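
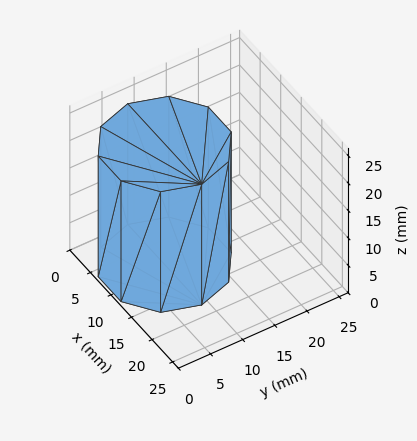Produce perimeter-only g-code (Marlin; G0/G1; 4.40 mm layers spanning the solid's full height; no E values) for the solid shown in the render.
Reading the render: the shape is a regular 10-sided prism (a cylinder approximated with 10 flat sides), circumscribed radius ≈ 9 mm, height ≈ 22 mm (dimensions read to the nearest mm from the axis ticks). For the g-code, the solid's height is divided into equal slices at the stated Δz and each level perimeter traced with G1 moves after a G0 lift.

; perimeter-only toolpath
G21 ; units = mm
G90 ; absolute positioning
G28 ; home
; layer 1
G0 Z4.40
G0 X18.00 Y9.00
G1 X16.28 Y14.29
G1 X11.78 Y17.56
G1 X6.22 Y17.56
G1 X1.72 Y14.29
G1 X0.00 Y9.00
G1 X1.72 Y3.71
G1 X6.22 Y0.44
G1 X11.78 Y0.44
G1 X16.28 Y3.71
G1 X18.00 Y9.00
; layer 2
G0 Z8.80
G0 X18.00 Y9.00
G1 X16.28 Y14.29
G1 X11.78 Y17.56
G1 X6.22 Y17.56
G1 X1.72 Y14.29
G1 X0.00 Y9.00
G1 X1.72 Y3.71
G1 X6.22 Y0.44
G1 X11.78 Y0.44
G1 X16.28 Y3.71
G1 X18.00 Y9.00
; layer 3
G0 Z13.20
G0 X18.00 Y9.00
G1 X16.28 Y14.29
G1 X11.78 Y17.56
G1 X6.22 Y17.56
G1 X1.72 Y14.29
G1 X0.00 Y9.00
G1 X1.72 Y3.71
G1 X6.22 Y0.44
G1 X11.78 Y0.44
G1 X16.28 Y3.71
G1 X18.00 Y9.00
; layer 4
G0 Z17.60
G0 X18.00 Y9.00
G1 X16.28 Y14.29
G1 X11.78 Y17.56
G1 X6.22 Y17.56
G1 X1.72 Y14.29
G1 X0.00 Y9.00
G1 X1.72 Y3.71
G1 X6.22 Y0.44
G1 X11.78 Y0.44
G1 X16.28 Y3.71
G1 X18.00 Y9.00
; layer 5
G0 Z22.00
G0 X18.00 Y9.00
G1 X16.28 Y14.29
G1 X11.78 Y17.56
G1 X6.22 Y17.56
G1 X1.72 Y14.29
G1 X0.00 Y9.00
G1 X1.72 Y3.71
G1 X6.22 Y0.44
G1 X11.78 Y0.44
G1 X16.28 Y3.71
G1 X18.00 Y9.00
M2 ; end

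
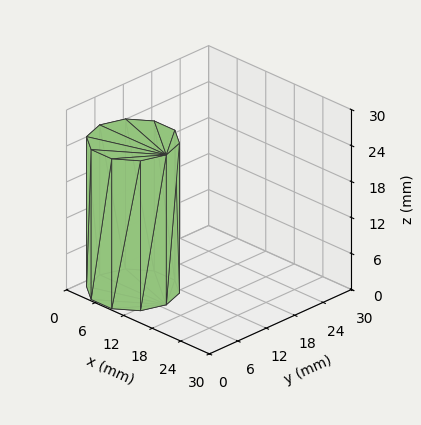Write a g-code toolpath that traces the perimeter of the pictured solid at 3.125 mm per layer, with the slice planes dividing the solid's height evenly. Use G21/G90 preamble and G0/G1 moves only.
Reading the render: the shape is a regular 10-sided prism (a cylinder approximated with 10 flat sides), circumscribed radius ≈ 7 mm, height ≈ 25 mm (dimensions read to the nearest mm from the axis ticks). For the g-code, the solid's height is divided into equal slices at the stated Δz and each level perimeter traced with G1 moves after a G0 lift.

; perimeter-only toolpath
G21 ; units = mm
G90 ; absolute positioning
G28 ; home
; layer 1
G0 Z3.125
G0 X14.000 Y7.000
G1 X12.663 Y11.114
G1 X9.163 Y13.657
G1 X4.837 Y13.657
G1 X1.337 Y11.114
G1 X0.000 Y7.000
G1 X1.337 Y2.886
G1 X4.837 Y0.343
G1 X9.163 Y0.343
G1 X12.663 Y2.886
G1 X14.000 Y7.000
; layer 2
G0 Z6.250
G0 X14.000 Y7.000
G1 X12.663 Y11.114
G1 X9.163 Y13.657
G1 X4.837 Y13.657
G1 X1.337 Y11.114
G1 X0.000 Y7.000
G1 X1.337 Y2.886
G1 X4.837 Y0.343
G1 X9.163 Y0.343
G1 X12.663 Y2.886
G1 X14.000 Y7.000
; layer 3
G0 Z9.375
G0 X14.000 Y7.000
G1 X12.663 Y11.114
G1 X9.163 Y13.657
G1 X4.837 Y13.657
G1 X1.337 Y11.114
G1 X0.000 Y7.000
G1 X1.337 Y2.886
G1 X4.837 Y0.343
G1 X9.163 Y0.343
G1 X12.663 Y2.886
G1 X14.000 Y7.000
; layer 4
G0 Z12.500
G0 X14.000 Y7.000
G1 X12.663 Y11.114
G1 X9.163 Y13.657
G1 X4.837 Y13.657
G1 X1.337 Y11.114
G1 X0.000 Y7.000
G1 X1.337 Y2.886
G1 X4.837 Y0.343
G1 X9.163 Y0.343
G1 X12.663 Y2.886
G1 X14.000 Y7.000
; layer 5
G0 Z15.625
G0 X14.000 Y7.000
G1 X12.663 Y11.114
G1 X9.163 Y13.657
G1 X4.837 Y13.657
G1 X1.337 Y11.114
G1 X0.000 Y7.000
G1 X1.337 Y2.886
G1 X4.837 Y0.343
G1 X9.163 Y0.343
G1 X12.663 Y2.886
G1 X14.000 Y7.000
; layer 6
G0 Z18.750
G0 X14.000 Y7.000
G1 X12.663 Y11.114
G1 X9.163 Y13.657
G1 X4.837 Y13.657
G1 X1.337 Y11.114
G1 X0.000 Y7.000
G1 X1.337 Y2.886
G1 X4.837 Y0.343
G1 X9.163 Y0.343
G1 X12.663 Y2.886
G1 X14.000 Y7.000
; layer 7
G0 Z21.875
G0 X14.000 Y7.000
G1 X12.663 Y11.114
G1 X9.163 Y13.657
G1 X4.837 Y13.657
G1 X1.337 Y11.114
G1 X0.000 Y7.000
G1 X1.337 Y2.886
G1 X4.837 Y0.343
G1 X9.163 Y0.343
G1 X12.663 Y2.886
G1 X14.000 Y7.000
; layer 8
G0 Z25.000
G0 X14.000 Y7.000
G1 X12.663 Y11.114
G1 X9.163 Y13.657
G1 X4.837 Y13.657
G1 X1.337 Y11.114
G1 X0.000 Y7.000
G1 X1.337 Y2.886
G1 X4.837 Y0.343
G1 X9.163 Y0.343
G1 X12.663 Y2.886
G1 X14.000 Y7.000
M2 ; end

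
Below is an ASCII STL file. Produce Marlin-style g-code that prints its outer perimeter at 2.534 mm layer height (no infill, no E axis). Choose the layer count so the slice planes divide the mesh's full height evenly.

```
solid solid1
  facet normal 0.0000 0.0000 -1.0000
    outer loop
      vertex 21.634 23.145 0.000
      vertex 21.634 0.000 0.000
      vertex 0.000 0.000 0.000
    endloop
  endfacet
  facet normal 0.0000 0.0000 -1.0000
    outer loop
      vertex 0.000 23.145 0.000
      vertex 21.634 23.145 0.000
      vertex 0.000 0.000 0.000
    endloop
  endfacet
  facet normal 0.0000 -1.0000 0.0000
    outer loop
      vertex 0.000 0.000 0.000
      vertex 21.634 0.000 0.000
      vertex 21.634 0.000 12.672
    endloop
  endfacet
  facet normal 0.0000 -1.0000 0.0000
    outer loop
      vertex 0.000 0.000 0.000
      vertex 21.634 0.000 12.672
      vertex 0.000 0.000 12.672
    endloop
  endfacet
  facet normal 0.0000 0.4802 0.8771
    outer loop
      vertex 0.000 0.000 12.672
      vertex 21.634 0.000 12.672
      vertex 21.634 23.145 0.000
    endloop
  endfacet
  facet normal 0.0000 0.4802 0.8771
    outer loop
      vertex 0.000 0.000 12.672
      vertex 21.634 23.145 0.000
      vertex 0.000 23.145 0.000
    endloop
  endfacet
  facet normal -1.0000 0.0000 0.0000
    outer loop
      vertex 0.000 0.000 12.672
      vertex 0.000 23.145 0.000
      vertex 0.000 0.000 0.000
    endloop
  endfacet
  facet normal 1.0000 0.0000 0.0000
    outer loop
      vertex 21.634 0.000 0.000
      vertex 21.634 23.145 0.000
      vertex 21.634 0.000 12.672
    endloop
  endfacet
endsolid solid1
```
; perimeter-only toolpath
G21 ; units = mm
G90 ; absolute positioning
G28 ; home
; layer 1
G0 Z2.534
G0 X0.000 Y0.000
G1 X21.634 Y0.000
G1 X21.634 Y18.516
G1 X0.000 Y18.516
G1 X0.000 Y0.000
; layer 2
G0 Z5.069
G0 X0.000 Y0.000
G1 X21.634 Y0.000
G1 X21.634 Y13.887
G1 X0.000 Y13.887
G1 X0.000 Y0.000
; layer 3
G0 Z7.603
G0 X0.000 Y0.000
G1 X21.634 Y0.000
G1 X21.634 Y9.258
G1 X0.000 Y9.258
G1 X0.000 Y0.000
; layer 4
G0 Z10.138
G0 X0.000 Y0.000
G1 X21.634 Y0.000
G1 X21.634 Y4.629
G1 X0.000 Y4.629
G1 X0.000 Y0.000
M2 ; end

The solid is a wedge (ramp): 21.6 × 23.1 mm base, rising to 12.7 mm along the y=0 edge and sloping linearly to z=0 at y=23.1. Slicing at Δz = 2.534 mm — 5 equal slices spanning the solid's height, so layer i sits at z = i·h/5 — gives 4 non-empty perimeters. Each is a 4-segment closed polygon; G0 lifts to the layer z and rapids to the start vertex, then G1 traces the edges. The cross-section shrinks linearly with z (the slice at the apex is degenerate and omitted).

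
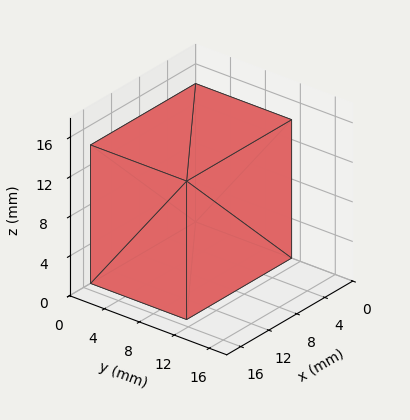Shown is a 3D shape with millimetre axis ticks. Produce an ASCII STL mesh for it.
Reading the render: the shape is a rectangular box, roughly 15 × 11 mm footprint and 14 mm tall (dimensions read to the nearest mm from the axis ticks). For the STL, each face is triangulated and given an outward normal.

solid part
  facet normal 0.0000 0.0000 -1.0000
    outer loop
      vertex 15.0 11.0 0.0
      vertex 15.0 0.0 0.0
      vertex 0.0 0.0 0.0
    endloop
  endfacet
  facet normal 0.0000 0.0000 -1.0000
    outer loop
      vertex 0.0 11.0 0.0
      vertex 15.0 11.0 0.0
      vertex 0.0 0.0 0.0
    endloop
  endfacet
  facet normal 0.0000 0.0000 1.0000
    outer loop
      vertex 0.0 0.0 14.0
      vertex 15.0 0.0 14.0
      vertex 15.0 11.0 14.0
    endloop
  endfacet
  facet normal 0.0000 0.0000 1.0000
    outer loop
      vertex 0.0 0.0 14.0
      vertex 15.0 11.0 14.0
      vertex 0.0 11.0 14.0
    endloop
  endfacet
  facet normal 0.0000 -1.0000 0.0000
    outer loop
      vertex 0.0 0.0 0.0
      vertex 15.0 0.0 0.0
      vertex 15.0 0.0 14.0
    endloop
  endfacet
  facet normal 0.0000 -1.0000 0.0000
    outer loop
      vertex 0.0 0.0 0.0
      vertex 15.0 0.0 14.0
      vertex 0.0 0.0 14.0
    endloop
  endfacet
  facet normal 0.0000 1.0000 0.0000
    outer loop
      vertex 15.0 11.0 14.0
      vertex 15.0 11.0 0.0
      vertex 0.0 11.0 0.0
    endloop
  endfacet
  facet normal 0.0000 1.0000 0.0000
    outer loop
      vertex 0.0 11.0 14.0
      vertex 15.0 11.0 14.0
      vertex 0.0 11.0 0.0
    endloop
  endfacet
  facet normal -1.0000 0.0000 0.0000
    outer loop
      vertex 0.0 11.0 14.0
      vertex 0.0 11.0 0.0
      vertex 0.0 0.0 0.0
    endloop
  endfacet
  facet normal -1.0000 0.0000 0.0000
    outer loop
      vertex 0.0 0.0 14.0
      vertex 0.0 11.0 14.0
      vertex 0.0 0.0 0.0
    endloop
  endfacet
  facet normal 1.0000 0.0000 0.0000
    outer loop
      vertex 15.0 0.0 0.0
      vertex 15.0 11.0 0.0
      vertex 15.0 11.0 14.0
    endloop
  endfacet
  facet normal 1.0000 0.0000 0.0000
    outer loop
      vertex 15.0 0.0 0.0
      vertex 15.0 11.0 14.0
      vertex 15.0 0.0 14.0
    endloop
  endfacet
endsolid part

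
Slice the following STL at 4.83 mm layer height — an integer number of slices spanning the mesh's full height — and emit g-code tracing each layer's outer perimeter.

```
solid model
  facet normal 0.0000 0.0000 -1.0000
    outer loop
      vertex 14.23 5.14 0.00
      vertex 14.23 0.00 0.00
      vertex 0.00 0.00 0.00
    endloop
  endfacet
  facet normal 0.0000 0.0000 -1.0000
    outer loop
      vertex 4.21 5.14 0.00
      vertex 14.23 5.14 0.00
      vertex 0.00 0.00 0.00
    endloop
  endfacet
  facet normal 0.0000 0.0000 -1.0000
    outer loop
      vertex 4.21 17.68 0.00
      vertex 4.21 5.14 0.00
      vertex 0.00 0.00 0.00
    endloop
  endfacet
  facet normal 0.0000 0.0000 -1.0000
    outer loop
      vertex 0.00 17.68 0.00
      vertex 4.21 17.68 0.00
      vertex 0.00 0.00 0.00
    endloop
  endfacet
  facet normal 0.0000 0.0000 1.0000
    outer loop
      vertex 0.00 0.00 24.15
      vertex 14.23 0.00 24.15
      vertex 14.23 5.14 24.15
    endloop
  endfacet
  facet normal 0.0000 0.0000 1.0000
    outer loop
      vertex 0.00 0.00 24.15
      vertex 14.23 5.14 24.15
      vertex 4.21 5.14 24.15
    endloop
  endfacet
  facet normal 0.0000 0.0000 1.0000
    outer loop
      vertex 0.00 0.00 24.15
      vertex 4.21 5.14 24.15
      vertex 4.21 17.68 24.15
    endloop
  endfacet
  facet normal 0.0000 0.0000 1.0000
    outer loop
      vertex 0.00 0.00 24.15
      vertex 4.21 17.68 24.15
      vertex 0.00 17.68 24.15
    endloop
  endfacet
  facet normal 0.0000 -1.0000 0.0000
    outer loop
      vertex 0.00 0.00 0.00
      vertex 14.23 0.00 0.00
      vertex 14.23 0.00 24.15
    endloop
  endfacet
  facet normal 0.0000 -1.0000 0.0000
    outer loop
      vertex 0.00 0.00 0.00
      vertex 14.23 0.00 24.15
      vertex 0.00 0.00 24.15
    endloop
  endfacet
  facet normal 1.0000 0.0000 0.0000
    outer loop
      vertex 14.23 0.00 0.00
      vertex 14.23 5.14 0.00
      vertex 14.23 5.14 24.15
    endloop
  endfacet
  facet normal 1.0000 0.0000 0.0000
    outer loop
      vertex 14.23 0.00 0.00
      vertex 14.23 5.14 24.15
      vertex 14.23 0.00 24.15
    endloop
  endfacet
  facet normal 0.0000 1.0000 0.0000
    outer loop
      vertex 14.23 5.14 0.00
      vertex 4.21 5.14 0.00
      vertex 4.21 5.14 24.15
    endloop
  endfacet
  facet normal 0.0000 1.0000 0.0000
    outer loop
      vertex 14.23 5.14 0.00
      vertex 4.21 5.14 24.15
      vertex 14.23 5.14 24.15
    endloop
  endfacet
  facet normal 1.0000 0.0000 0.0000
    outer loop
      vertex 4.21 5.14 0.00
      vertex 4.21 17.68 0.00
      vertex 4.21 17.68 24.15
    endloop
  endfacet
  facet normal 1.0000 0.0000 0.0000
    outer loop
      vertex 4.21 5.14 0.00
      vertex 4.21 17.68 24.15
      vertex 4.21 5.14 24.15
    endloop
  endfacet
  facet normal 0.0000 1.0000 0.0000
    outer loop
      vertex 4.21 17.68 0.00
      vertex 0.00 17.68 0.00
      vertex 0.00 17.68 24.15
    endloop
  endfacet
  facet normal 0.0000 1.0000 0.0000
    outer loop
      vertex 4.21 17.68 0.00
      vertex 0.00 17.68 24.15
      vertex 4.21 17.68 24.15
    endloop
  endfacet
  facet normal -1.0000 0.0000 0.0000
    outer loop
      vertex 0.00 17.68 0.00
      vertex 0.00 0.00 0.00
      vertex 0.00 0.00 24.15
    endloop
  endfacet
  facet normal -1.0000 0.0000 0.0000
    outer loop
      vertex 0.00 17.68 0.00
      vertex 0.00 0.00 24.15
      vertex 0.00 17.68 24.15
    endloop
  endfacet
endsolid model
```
; perimeter-only toolpath
G21 ; units = mm
G90 ; absolute positioning
G28 ; home
; layer 1
G0 Z4.83
G0 X0.00 Y0.00
G1 X14.23 Y0.00
G1 X14.23 Y5.14
G1 X4.21 Y5.14
G1 X4.21 Y17.68
G1 X0.00 Y17.68
G1 X0.00 Y0.00
; layer 2
G0 Z9.66
G0 X0.00 Y0.00
G1 X14.23 Y0.00
G1 X14.23 Y5.14
G1 X4.21 Y5.14
G1 X4.21 Y17.68
G1 X0.00 Y17.68
G1 X0.00 Y0.00
; layer 3
G0 Z14.49
G0 X0.00 Y0.00
G1 X14.23 Y0.00
G1 X14.23 Y5.14
G1 X4.21 Y5.14
G1 X4.21 Y17.68
G1 X0.00 Y17.68
G1 X0.00 Y0.00
; layer 4
G0 Z19.32
G0 X0.00 Y0.00
G1 X14.23 Y0.00
G1 X14.23 Y5.14
G1 X4.21 Y5.14
G1 X4.21 Y17.68
G1 X0.00 Y17.68
G1 X0.00 Y0.00
; layer 5
G0 Z24.15
G0 X0.00 Y0.00
G1 X14.23 Y0.00
G1 X14.23 Y5.14
G1 X4.21 Y5.14
G1 X4.21 Y17.68
G1 X0.00 Y17.68
G1 X0.00 Y0.00
M2 ; end

The solid is an L-shaped prism: outer 14.2 × 17.7 mm, arm thicknesses ≈ 5.14 mm (horizontal) and 4.21 mm (vertical), extruded 24.1 mm in z. Slicing at Δz = 4.83 mm — 5 equal slices spanning the solid's height, so layer i sits at z = i·h/5 — gives 5 non-empty perimeters. Each is a 6-segment closed polygon; G0 lifts to the layer z and rapids to the start vertex, then G1 traces the edges.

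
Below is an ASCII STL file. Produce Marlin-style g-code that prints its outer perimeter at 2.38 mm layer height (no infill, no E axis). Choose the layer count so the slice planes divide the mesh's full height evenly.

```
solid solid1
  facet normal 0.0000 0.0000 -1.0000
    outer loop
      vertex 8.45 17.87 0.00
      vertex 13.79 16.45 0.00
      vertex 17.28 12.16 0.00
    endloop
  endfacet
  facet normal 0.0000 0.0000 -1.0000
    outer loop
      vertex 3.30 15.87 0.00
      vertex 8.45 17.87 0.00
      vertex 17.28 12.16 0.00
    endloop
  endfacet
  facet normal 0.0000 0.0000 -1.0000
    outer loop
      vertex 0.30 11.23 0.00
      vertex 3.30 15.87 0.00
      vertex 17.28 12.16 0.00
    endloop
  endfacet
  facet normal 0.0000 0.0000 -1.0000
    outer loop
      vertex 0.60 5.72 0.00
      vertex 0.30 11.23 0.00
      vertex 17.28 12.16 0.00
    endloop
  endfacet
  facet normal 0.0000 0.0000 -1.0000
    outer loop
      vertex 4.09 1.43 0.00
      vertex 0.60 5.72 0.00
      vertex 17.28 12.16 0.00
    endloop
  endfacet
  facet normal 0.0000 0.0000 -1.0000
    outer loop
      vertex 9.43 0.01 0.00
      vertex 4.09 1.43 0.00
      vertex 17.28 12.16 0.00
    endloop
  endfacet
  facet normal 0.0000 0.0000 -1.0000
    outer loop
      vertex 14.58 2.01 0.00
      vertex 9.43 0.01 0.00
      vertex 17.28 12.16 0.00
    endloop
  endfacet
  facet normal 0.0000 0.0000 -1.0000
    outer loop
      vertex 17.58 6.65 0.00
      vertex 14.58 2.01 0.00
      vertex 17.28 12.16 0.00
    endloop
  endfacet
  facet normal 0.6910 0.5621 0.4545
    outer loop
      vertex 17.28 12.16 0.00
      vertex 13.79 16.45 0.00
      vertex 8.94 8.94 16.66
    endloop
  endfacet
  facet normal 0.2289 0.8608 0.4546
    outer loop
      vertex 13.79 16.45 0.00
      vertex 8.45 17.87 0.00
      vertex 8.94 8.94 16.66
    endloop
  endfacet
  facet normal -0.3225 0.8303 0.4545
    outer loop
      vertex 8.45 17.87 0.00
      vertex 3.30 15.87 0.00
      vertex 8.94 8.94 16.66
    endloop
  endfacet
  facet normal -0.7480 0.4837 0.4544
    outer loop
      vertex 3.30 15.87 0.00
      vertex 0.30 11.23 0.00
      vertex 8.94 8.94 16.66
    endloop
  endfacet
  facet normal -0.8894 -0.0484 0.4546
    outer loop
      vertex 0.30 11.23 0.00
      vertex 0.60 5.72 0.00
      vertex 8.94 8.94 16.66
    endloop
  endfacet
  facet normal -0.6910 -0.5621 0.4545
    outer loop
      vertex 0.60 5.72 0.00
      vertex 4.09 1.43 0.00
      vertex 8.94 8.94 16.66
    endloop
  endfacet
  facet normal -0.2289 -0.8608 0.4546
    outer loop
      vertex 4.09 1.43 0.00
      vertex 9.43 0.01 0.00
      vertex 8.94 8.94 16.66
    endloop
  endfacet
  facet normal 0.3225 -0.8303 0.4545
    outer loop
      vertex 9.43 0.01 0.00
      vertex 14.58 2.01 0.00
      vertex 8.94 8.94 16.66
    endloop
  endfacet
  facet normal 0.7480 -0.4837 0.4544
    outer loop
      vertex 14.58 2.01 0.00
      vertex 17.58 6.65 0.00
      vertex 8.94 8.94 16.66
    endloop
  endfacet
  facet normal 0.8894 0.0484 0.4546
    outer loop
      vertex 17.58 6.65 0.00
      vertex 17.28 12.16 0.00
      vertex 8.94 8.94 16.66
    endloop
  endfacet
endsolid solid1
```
; perimeter-only toolpath
G21 ; units = mm
G90 ; absolute positioning
G28 ; home
; layer 1
G0 Z2.38
G0 X16.09 Y11.70
G1 X13.10 Y15.38
G1 X8.52 Y16.59
G1 X4.11 Y14.88
G1 X1.53 Y10.90
G1 X1.79 Y6.18
G1 X4.78 Y2.50
G1 X9.36 Y1.29
G1 X13.77 Y3.00
G1 X16.35 Y6.98
G1 X16.09 Y11.70
; layer 2
G0 Z4.76
G0 X14.90 Y11.24
G1 X12.40 Y14.30
G1 X8.59 Y15.32
G1 X4.91 Y13.89
G1 X2.77 Y10.58
G1 X2.98 Y6.64
G1 X5.48 Y3.58
G1 X9.29 Y2.56
G1 X12.97 Y3.99
G1 X15.11 Y7.30
G1 X14.90 Y11.24
; layer 3
G0 Z7.14
G0 X13.71 Y10.78
G1 X11.71 Y13.23
G1 X8.66 Y14.04
G1 X5.72 Y12.90
G1 X4.00 Y10.25
G1 X4.17 Y7.10
G1 X6.17 Y4.65
G1 X9.22 Y3.84
G1 X12.16 Y4.98
G1 X13.88 Y7.63
G1 X13.71 Y10.78
; layer 4
G0 Z9.52
G0 X12.51 Y10.32
G1 X11.02 Y12.16
G1 X8.73 Y12.77
G1 X6.52 Y11.91
G1 X5.24 Y9.92
G1 X5.37 Y7.56
G1 X6.86 Y5.72
G1 X9.15 Y5.11
G1 X11.36 Y5.97
G1 X12.64 Y7.96
G1 X12.51 Y10.32
; layer 5
G0 Z11.90
G0 X11.32 Y9.86
G1 X10.33 Y11.09
G1 X8.80 Y11.49
G1 X7.33 Y10.92
G1 X6.47 Y9.59
G1 X6.56 Y8.02
G1 X7.55 Y6.79
G1 X9.08 Y6.39
G1 X10.55 Y6.96
G1 X11.41 Y8.29
G1 X11.32 Y9.86
; layer 6
G0 Z14.28
G0 X10.13 Y9.40
G1 X9.63 Y10.01
G1 X8.87 Y10.22
G1 X8.13 Y9.93
G1 X7.71 Y9.27
G1 X7.75 Y8.48
G1 X8.25 Y7.87
G1 X9.01 Y7.66
G1 X9.75 Y7.95
G1 X10.17 Y8.61
G1 X10.13 Y9.40
M2 ; end

The solid is a regular 10-sided pyramid, base circumscribed radius ≈ 8.94 mm, apex at z ≈ 16.7 mm. Slicing at Δz = 2.38 mm — 7 equal slices spanning the solid's height, so layer i sits at z = i·h/7 — gives 6 non-empty perimeters. Each is a 10-segment closed polygon; G0 lifts to the layer z and rapids to the start vertex, then G1 traces the edges. The cross-section shrinks linearly with z (the slice at the apex is degenerate and omitted).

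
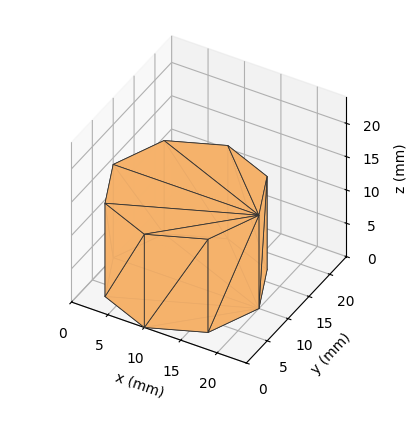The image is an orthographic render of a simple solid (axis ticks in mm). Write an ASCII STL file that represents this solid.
Reading the render: the shape is a regular 8-sided prism (a cylinder approximated with 8 flat sides), circumscribed radius ≈ 10 mm, height ≈ 14 mm (dimensions read to the nearest mm from the axis ticks). For the STL, each face is triangulated and given an outward normal.

solid part
  facet normal 0.0000 0.0000 -1.0000
    outer loop
      vertex 10.000 20.000 0.000
      vertex 17.071 17.071 0.000
      vertex 20.000 10.000 0.000
    endloop
  endfacet
  facet normal 0.0000 0.0000 -1.0000
    outer loop
      vertex 2.929 17.071 0.000
      vertex 10.000 20.000 0.000
      vertex 20.000 10.000 0.000
    endloop
  endfacet
  facet normal 0.0000 0.0000 -1.0000
    outer loop
      vertex 0.000 10.000 0.000
      vertex 2.929 17.071 0.000
      vertex 20.000 10.000 0.000
    endloop
  endfacet
  facet normal 0.0000 0.0000 -1.0000
    outer loop
      vertex 2.929 2.929 0.000
      vertex 0.000 10.000 0.000
      vertex 20.000 10.000 0.000
    endloop
  endfacet
  facet normal 0.0000 0.0000 -1.0000
    outer loop
      vertex 10.000 0.000 0.000
      vertex 2.929 2.929 0.000
      vertex 20.000 10.000 0.000
    endloop
  endfacet
  facet normal 0.0000 0.0000 -1.0000
    outer loop
      vertex 17.071 2.929 0.000
      vertex 10.000 0.000 0.000
      vertex 20.000 10.000 0.000
    endloop
  endfacet
  facet normal 0.0000 0.0000 1.0000
    outer loop
      vertex 20.000 10.000 14.000
      vertex 17.071 17.071 14.000
      vertex 10.000 20.000 14.000
    endloop
  endfacet
  facet normal 0.0000 0.0000 1.0000
    outer loop
      vertex 20.000 10.000 14.000
      vertex 10.000 20.000 14.000
      vertex 2.929 17.071 14.000
    endloop
  endfacet
  facet normal 0.0000 0.0000 1.0000
    outer loop
      vertex 20.000 10.000 14.000
      vertex 2.929 17.071 14.000
      vertex 0.000 10.000 14.000
    endloop
  endfacet
  facet normal 0.0000 0.0000 1.0000
    outer loop
      vertex 20.000 10.000 14.000
      vertex 0.000 10.000 14.000
      vertex 2.929 2.929 14.000
    endloop
  endfacet
  facet normal 0.0000 0.0000 1.0000
    outer loop
      vertex 20.000 10.000 14.000
      vertex 2.929 2.929 14.000
      vertex 10.000 0.000 14.000
    endloop
  endfacet
  facet normal 0.0000 0.0000 1.0000
    outer loop
      vertex 20.000 10.000 14.000
      vertex 10.000 0.000 14.000
      vertex 17.071 2.929 14.000
    endloop
  endfacet
  facet normal 0.9239 0.3827 0.0000
    outer loop
      vertex 20.000 10.000 0.000
      vertex 17.071 17.071 0.000
      vertex 17.071 17.071 14.000
    endloop
  endfacet
  facet normal 0.9239 0.3827 0.0000
    outer loop
      vertex 20.000 10.000 0.000
      vertex 17.071 17.071 14.000
      vertex 20.000 10.000 14.000
    endloop
  endfacet
  facet normal 0.3827 0.9239 0.0000
    outer loop
      vertex 17.071 17.071 0.000
      vertex 10.000 20.000 0.000
      vertex 10.000 20.000 14.000
    endloop
  endfacet
  facet normal 0.3827 0.9239 0.0000
    outer loop
      vertex 17.071 17.071 0.000
      vertex 10.000 20.000 14.000
      vertex 17.071 17.071 14.000
    endloop
  endfacet
  facet normal -0.3827 0.9239 0.0000
    outer loop
      vertex 10.000 20.000 0.000
      vertex 2.929 17.071 0.000
      vertex 2.929 17.071 14.000
    endloop
  endfacet
  facet normal -0.3827 0.9239 0.0000
    outer loop
      vertex 10.000 20.000 0.000
      vertex 2.929 17.071 14.000
      vertex 10.000 20.000 14.000
    endloop
  endfacet
  facet normal -0.9239 0.3827 0.0000
    outer loop
      vertex 2.929 17.071 0.000
      vertex 0.000 10.000 0.000
      vertex 0.000 10.000 14.000
    endloop
  endfacet
  facet normal -0.9239 0.3827 0.0000
    outer loop
      vertex 2.929 17.071 0.000
      vertex 0.000 10.000 14.000
      vertex 2.929 17.071 14.000
    endloop
  endfacet
  facet normal -0.9239 -0.3827 0.0000
    outer loop
      vertex 0.000 10.000 0.000
      vertex 2.929 2.929 0.000
      vertex 2.929 2.929 14.000
    endloop
  endfacet
  facet normal -0.9239 -0.3827 0.0000
    outer loop
      vertex 0.000 10.000 0.000
      vertex 2.929 2.929 14.000
      vertex 0.000 10.000 14.000
    endloop
  endfacet
  facet normal -0.3827 -0.9239 0.0000
    outer loop
      vertex 2.929 2.929 0.000
      vertex 10.000 0.000 0.000
      vertex 10.000 0.000 14.000
    endloop
  endfacet
  facet normal -0.3827 -0.9239 0.0000
    outer loop
      vertex 2.929 2.929 0.000
      vertex 10.000 0.000 14.000
      vertex 2.929 2.929 14.000
    endloop
  endfacet
  facet normal 0.3827 -0.9239 0.0000
    outer loop
      vertex 10.000 0.000 0.000
      vertex 17.071 2.929 0.000
      vertex 17.071 2.929 14.000
    endloop
  endfacet
  facet normal 0.3827 -0.9239 0.0000
    outer loop
      vertex 10.000 0.000 0.000
      vertex 17.071 2.929 14.000
      vertex 10.000 0.000 14.000
    endloop
  endfacet
  facet normal 0.9239 -0.3827 0.0000
    outer loop
      vertex 17.071 2.929 0.000
      vertex 20.000 10.000 0.000
      vertex 20.000 10.000 14.000
    endloop
  endfacet
  facet normal 0.9239 -0.3827 0.0000
    outer loop
      vertex 17.071 2.929 0.000
      vertex 20.000 10.000 14.000
      vertex 17.071 2.929 14.000
    endloop
  endfacet
endsolid part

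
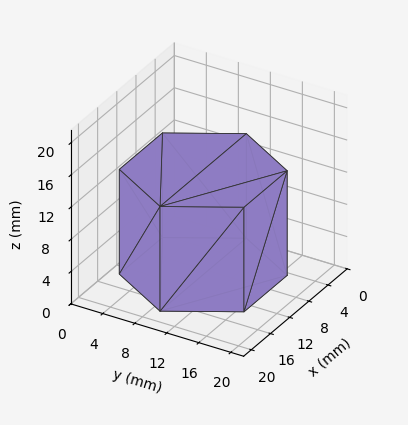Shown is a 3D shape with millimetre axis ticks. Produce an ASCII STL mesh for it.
Reading the render: the shape is a regular 6-sided prism (a cylinder approximated with 6 flat sides), circumscribed radius ≈ 9 mm, height ≈ 13 mm (dimensions read to the nearest mm from the axis ticks). For the STL, each face is triangulated and given an outward normal.

solid part
  facet normal 0.0000 0.0000 -1.0000
    outer loop
      vertex 4.50 16.79 0.00
      vertex 13.50 16.79 0.00
      vertex 18.00 9.00 0.00
    endloop
  endfacet
  facet normal 0.0000 0.0000 -1.0000
    outer loop
      vertex 0.00 9.00 0.00
      vertex 4.50 16.79 0.00
      vertex 18.00 9.00 0.00
    endloop
  endfacet
  facet normal 0.0000 0.0000 -1.0000
    outer loop
      vertex 4.50 1.21 0.00
      vertex 0.00 9.00 0.00
      vertex 18.00 9.00 0.00
    endloop
  endfacet
  facet normal 0.0000 0.0000 -1.0000
    outer loop
      vertex 13.50 1.21 0.00
      vertex 4.50 1.21 0.00
      vertex 18.00 9.00 0.00
    endloop
  endfacet
  facet normal 0.0000 0.0000 1.0000
    outer loop
      vertex 18.00 9.00 13.00
      vertex 13.50 16.79 13.00
      vertex 4.50 16.79 13.00
    endloop
  endfacet
  facet normal 0.0000 0.0000 1.0000
    outer loop
      vertex 18.00 9.00 13.00
      vertex 4.50 16.79 13.00
      vertex 0.00 9.00 13.00
    endloop
  endfacet
  facet normal 0.0000 0.0000 1.0000
    outer loop
      vertex 18.00 9.00 13.00
      vertex 0.00 9.00 13.00
      vertex 4.50 1.21 13.00
    endloop
  endfacet
  facet normal 0.0000 0.0000 1.0000
    outer loop
      vertex 18.00 9.00 13.00
      vertex 4.50 1.21 13.00
      vertex 13.50 1.21 13.00
    endloop
  endfacet
  facet normal 0.8659 0.5002 0.0000
    outer loop
      vertex 18.00 9.00 0.00
      vertex 13.50 16.79 0.00
      vertex 13.50 16.79 13.00
    endloop
  endfacet
  facet normal 0.8659 0.5002 0.0000
    outer loop
      vertex 18.00 9.00 0.00
      vertex 13.50 16.79 13.00
      vertex 18.00 9.00 13.00
    endloop
  endfacet
  facet normal 0.0000 1.0000 0.0000
    outer loop
      vertex 13.50 16.79 0.00
      vertex 4.50 16.79 0.00
      vertex 4.50 16.79 13.00
    endloop
  endfacet
  facet normal 0.0000 1.0000 0.0000
    outer loop
      vertex 13.50 16.79 0.00
      vertex 4.50 16.79 13.00
      vertex 13.50 16.79 13.00
    endloop
  endfacet
  facet normal -0.8659 0.5002 0.0000
    outer loop
      vertex 4.50 16.79 0.00
      vertex 0.00 9.00 0.00
      vertex 0.00 9.00 13.00
    endloop
  endfacet
  facet normal -0.8659 0.5002 0.0000
    outer loop
      vertex 4.50 16.79 0.00
      vertex 0.00 9.00 13.00
      vertex 4.50 16.79 13.00
    endloop
  endfacet
  facet normal -0.8659 -0.5002 0.0000
    outer loop
      vertex 0.00 9.00 0.00
      vertex 4.50 1.21 0.00
      vertex 4.50 1.21 13.00
    endloop
  endfacet
  facet normal -0.8659 -0.5002 0.0000
    outer loop
      vertex 0.00 9.00 0.00
      vertex 4.50 1.21 13.00
      vertex 0.00 9.00 13.00
    endloop
  endfacet
  facet normal 0.0000 -1.0000 0.0000
    outer loop
      vertex 4.50 1.21 0.00
      vertex 13.50 1.21 0.00
      vertex 13.50 1.21 13.00
    endloop
  endfacet
  facet normal 0.0000 -1.0000 0.0000
    outer loop
      vertex 4.50 1.21 0.00
      vertex 13.50 1.21 13.00
      vertex 4.50 1.21 13.00
    endloop
  endfacet
  facet normal 0.8659 -0.5002 0.0000
    outer loop
      vertex 13.50 1.21 0.00
      vertex 18.00 9.00 0.00
      vertex 18.00 9.00 13.00
    endloop
  endfacet
  facet normal 0.8659 -0.5002 0.0000
    outer loop
      vertex 13.50 1.21 0.00
      vertex 18.00 9.00 13.00
      vertex 13.50 1.21 13.00
    endloop
  endfacet
endsolid part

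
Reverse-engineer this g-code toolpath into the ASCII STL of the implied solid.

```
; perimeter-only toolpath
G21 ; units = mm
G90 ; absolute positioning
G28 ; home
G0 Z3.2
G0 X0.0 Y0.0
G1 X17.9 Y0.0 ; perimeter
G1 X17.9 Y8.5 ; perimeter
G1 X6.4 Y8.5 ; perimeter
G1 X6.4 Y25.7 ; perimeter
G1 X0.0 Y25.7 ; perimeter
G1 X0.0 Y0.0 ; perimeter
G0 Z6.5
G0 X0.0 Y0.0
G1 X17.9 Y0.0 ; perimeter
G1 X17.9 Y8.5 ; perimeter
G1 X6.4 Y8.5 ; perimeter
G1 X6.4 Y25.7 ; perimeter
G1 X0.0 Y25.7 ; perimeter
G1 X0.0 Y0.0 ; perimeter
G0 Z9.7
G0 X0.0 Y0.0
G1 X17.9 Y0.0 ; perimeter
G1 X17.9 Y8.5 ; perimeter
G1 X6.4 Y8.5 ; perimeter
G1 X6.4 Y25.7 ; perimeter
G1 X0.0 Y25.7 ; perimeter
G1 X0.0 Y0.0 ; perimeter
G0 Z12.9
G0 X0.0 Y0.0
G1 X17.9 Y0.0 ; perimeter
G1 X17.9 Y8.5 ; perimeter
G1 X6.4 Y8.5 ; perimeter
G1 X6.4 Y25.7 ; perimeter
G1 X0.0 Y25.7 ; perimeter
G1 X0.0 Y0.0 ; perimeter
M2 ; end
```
solid part
  facet normal 0.0000 0.0000 -1.0000
    outer loop
      vertex 17.9 8.5 0.0
      vertex 17.9 0.0 0.0
      vertex 0.0 0.0 0.0
    endloop
  endfacet
  facet normal 0.0000 0.0000 -1.0000
    outer loop
      vertex 6.4 8.5 0.0
      vertex 17.9 8.5 0.0
      vertex 0.0 0.0 0.0
    endloop
  endfacet
  facet normal 0.0000 0.0000 -1.0000
    outer loop
      vertex 6.4 25.7 0.0
      vertex 6.4 8.5 0.0
      vertex 0.0 0.0 0.0
    endloop
  endfacet
  facet normal 0.0000 0.0000 -1.0000
    outer loop
      vertex 0.0 25.7 0.0
      vertex 6.4 25.7 0.0
      vertex 0.0 0.0 0.0
    endloop
  endfacet
  facet normal 0.0000 0.0000 1.0000
    outer loop
      vertex 0.0 0.0 12.9
      vertex 17.9 0.0 12.9
      vertex 17.9 8.5 12.9
    endloop
  endfacet
  facet normal 0.0000 0.0000 1.0000
    outer loop
      vertex 0.0 0.0 12.9
      vertex 17.9 8.5 12.9
      vertex 6.4 8.5 12.9
    endloop
  endfacet
  facet normal 0.0000 0.0000 1.0000
    outer loop
      vertex 0.0 0.0 12.9
      vertex 6.4 8.5 12.9
      vertex 6.4 25.7 12.9
    endloop
  endfacet
  facet normal 0.0000 0.0000 1.0000
    outer loop
      vertex 0.0 0.0 12.9
      vertex 6.4 25.7 12.9
      vertex 0.0 25.7 12.9
    endloop
  endfacet
  facet normal 0.0000 -1.0000 0.0000
    outer loop
      vertex 0.0 0.0 0.0
      vertex 17.9 0.0 0.0
      vertex 17.9 0.0 12.9
    endloop
  endfacet
  facet normal 0.0000 -1.0000 0.0000
    outer loop
      vertex 0.0 0.0 0.0
      vertex 17.9 0.0 12.9
      vertex 0.0 0.0 12.9
    endloop
  endfacet
  facet normal 1.0000 0.0000 0.0000
    outer loop
      vertex 17.9 0.0 0.0
      vertex 17.9 8.5 0.0
      vertex 17.9 8.5 12.9
    endloop
  endfacet
  facet normal 1.0000 0.0000 0.0000
    outer loop
      vertex 17.9 0.0 0.0
      vertex 17.9 8.5 12.9
      vertex 17.9 0.0 12.9
    endloop
  endfacet
  facet normal 0.0000 1.0000 0.0000
    outer loop
      vertex 17.9 8.5 0.0
      vertex 6.4 8.5 0.0
      vertex 6.4 8.5 12.9
    endloop
  endfacet
  facet normal 0.0000 1.0000 0.0000
    outer loop
      vertex 17.9 8.5 0.0
      vertex 6.4 8.5 12.9
      vertex 17.9 8.5 12.9
    endloop
  endfacet
  facet normal 1.0000 0.0000 0.0000
    outer loop
      vertex 6.4 8.5 0.0
      vertex 6.4 25.7 0.0
      vertex 6.4 25.7 12.9
    endloop
  endfacet
  facet normal 1.0000 0.0000 0.0000
    outer loop
      vertex 6.4 8.5 0.0
      vertex 6.4 25.7 12.9
      vertex 6.4 8.5 12.9
    endloop
  endfacet
  facet normal 0.0000 1.0000 0.0000
    outer loop
      vertex 6.4 25.7 0.0
      vertex 0.0 25.7 0.0
      vertex 0.0 25.7 12.9
    endloop
  endfacet
  facet normal 0.0000 1.0000 0.0000
    outer loop
      vertex 6.4 25.7 0.0
      vertex 0.0 25.7 12.9
      vertex 6.4 25.7 12.9
    endloop
  endfacet
  facet normal -1.0000 0.0000 0.0000
    outer loop
      vertex 0.0 25.7 0.0
      vertex 0.0 0.0 0.0
      vertex 0.0 0.0 12.9
    endloop
  endfacet
  facet normal -1.0000 0.0000 0.0000
    outer loop
      vertex 0.0 25.7 0.0
      vertex 0.0 0.0 12.9
      vertex 0.0 25.7 12.9
    endloop
  endfacet
endsolid part

The G0 Z moves step by Δz≈3.2 mm. Every layer's G1 loop is the same polygon, so the solid is a straight extrusion of it from z=0 to z≈12.9. Closing with flat bottom and top caps and triangulating gives 20 facets — an L-shaped prism: outer 17.9 × 25.7 mm, arm thicknesses ≈ 8.5 mm (horizontal) and 6.4 mm (vertical), extruded 12.9 mm in z.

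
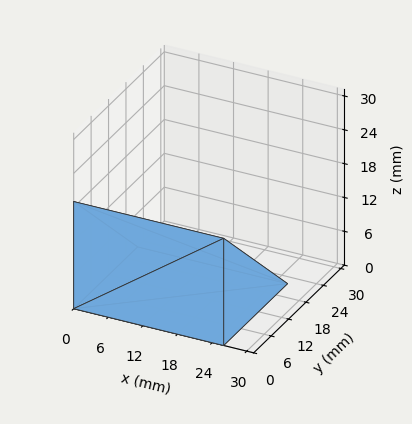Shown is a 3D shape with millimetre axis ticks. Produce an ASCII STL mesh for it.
Reading the render: the shape is a wedge (ramp): 26 × 22 mm base, rising to 19 mm along the y=0 edge and sloping linearly to z=0 at y=22 (dimensions read to the nearest mm from the axis ticks). For the STL, each face is triangulated and given an outward normal.

solid part
  facet normal 0.0000 0.0000 -1.0000
    outer loop
      vertex 26.000 22.000 0.000
      vertex 26.000 0.000 0.000
      vertex 0.000 0.000 0.000
    endloop
  endfacet
  facet normal 0.0000 0.0000 -1.0000
    outer loop
      vertex 0.000 22.000 0.000
      vertex 26.000 22.000 0.000
      vertex 0.000 0.000 0.000
    endloop
  endfacet
  facet normal 0.0000 -1.0000 0.0000
    outer loop
      vertex 0.000 0.000 0.000
      vertex 26.000 0.000 0.000
      vertex 26.000 0.000 19.000
    endloop
  endfacet
  facet normal 0.0000 -1.0000 0.0000
    outer loop
      vertex 0.000 0.000 0.000
      vertex 26.000 0.000 19.000
      vertex 0.000 0.000 19.000
    endloop
  endfacet
  facet normal 0.0000 0.6536 0.7568
    outer loop
      vertex 0.000 0.000 19.000
      vertex 26.000 0.000 19.000
      vertex 26.000 22.000 0.000
    endloop
  endfacet
  facet normal 0.0000 0.6536 0.7568
    outer loop
      vertex 0.000 0.000 19.000
      vertex 26.000 22.000 0.000
      vertex 0.000 22.000 0.000
    endloop
  endfacet
  facet normal -1.0000 0.0000 0.0000
    outer loop
      vertex 0.000 0.000 19.000
      vertex 0.000 22.000 0.000
      vertex 0.000 0.000 0.000
    endloop
  endfacet
  facet normal 1.0000 0.0000 0.0000
    outer loop
      vertex 26.000 0.000 0.000
      vertex 26.000 22.000 0.000
      vertex 26.000 0.000 19.000
    endloop
  endfacet
endsolid part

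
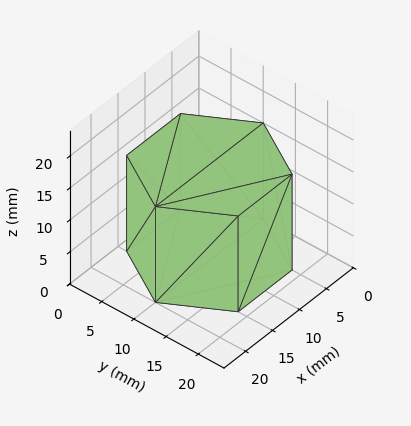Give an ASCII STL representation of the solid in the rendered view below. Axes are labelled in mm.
Reading the render: the shape is a regular 6-sided prism (a cylinder approximated with 6 flat sides), circumscribed radius ≈ 10 mm, height ≈ 15 mm (dimensions read to the nearest mm from the axis ticks). For the STL, each face is triangulated and given an outward normal.

solid part
  facet normal 0.0000 0.0000 -1.0000
    outer loop
      vertex 5.000 18.660 0.000
      vertex 15.000 18.660 0.000
      vertex 20.000 10.000 0.000
    endloop
  endfacet
  facet normal 0.0000 0.0000 -1.0000
    outer loop
      vertex 0.000 10.000 0.000
      vertex 5.000 18.660 0.000
      vertex 20.000 10.000 0.000
    endloop
  endfacet
  facet normal 0.0000 0.0000 -1.0000
    outer loop
      vertex 5.000 1.340 0.000
      vertex 0.000 10.000 0.000
      vertex 20.000 10.000 0.000
    endloop
  endfacet
  facet normal 0.0000 0.0000 -1.0000
    outer loop
      vertex 15.000 1.340 0.000
      vertex 5.000 1.340 0.000
      vertex 20.000 10.000 0.000
    endloop
  endfacet
  facet normal 0.0000 0.0000 1.0000
    outer loop
      vertex 20.000 10.000 15.000
      vertex 15.000 18.660 15.000
      vertex 5.000 18.660 15.000
    endloop
  endfacet
  facet normal 0.0000 0.0000 1.0000
    outer loop
      vertex 20.000 10.000 15.000
      vertex 5.000 18.660 15.000
      vertex 0.000 10.000 15.000
    endloop
  endfacet
  facet normal 0.0000 0.0000 1.0000
    outer loop
      vertex 20.000 10.000 15.000
      vertex 0.000 10.000 15.000
      vertex 5.000 1.340 15.000
    endloop
  endfacet
  facet normal 0.0000 0.0000 1.0000
    outer loop
      vertex 20.000 10.000 15.000
      vertex 5.000 1.340 15.000
      vertex 15.000 1.340 15.000
    endloop
  endfacet
  facet normal 0.8660 0.5000 0.0000
    outer loop
      vertex 20.000 10.000 0.000
      vertex 15.000 18.660 0.000
      vertex 15.000 18.660 15.000
    endloop
  endfacet
  facet normal 0.8660 0.5000 0.0000
    outer loop
      vertex 20.000 10.000 0.000
      vertex 15.000 18.660 15.000
      vertex 20.000 10.000 15.000
    endloop
  endfacet
  facet normal 0.0000 1.0000 0.0000
    outer loop
      vertex 15.000 18.660 0.000
      vertex 5.000 18.660 0.000
      vertex 5.000 18.660 15.000
    endloop
  endfacet
  facet normal 0.0000 1.0000 0.0000
    outer loop
      vertex 15.000 18.660 0.000
      vertex 5.000 18.660 15.000
      vertex 15.000 18.660 15.000
    endloop
  endfacet
  facet normal -0.8660 0.5000 0.0000
    outer loop
      vertex 5.000 18.660 0.000
      vertex 0.000 10.000 0.000
      vertex 0.000 10.000 15.000
    endloop
  endfacet
  facet normal -0.8660 0.5000 0.0000
    outer loop
      vertex 5.000 18.660 0.000
      vertex 0.000 10.000 15.000
      vertex 5.000 18.660 15.000
    endloop
  endfacet
  facet normal -0.8660 -0.5000 0.0000
    outer loop
      vertex 0.000 10.000 0.000
      vertex 5.000 1.340 0.000
      vertex 5.000 1.340 15.000
    endloop
  endfacet
  facet normal -0.8660 -0.5000 0.0000
    outer loop
      vertex 0.000 10.000 0.000
      vertex 5.000 1.340 15.000
      vertex 0.000 10.000 15.000
    endloop
  endfacet
  facet normal 0.0000 -1.0000 0.0000
    outer loop
      vertex 5.000 1.340 0.000
      vertex 15.000 1.340 0.000
      vertex 15.000 1.340 15.000
    endloop
  endfacet
  facet normal 0.0000 -1.0000 0.0000
    outer loop
      vertex 5.000 1.340 0.000
      vertex 15.000 1.340 15.000
      vertex 5.000 1.340 15.000
    endloop
  endfacet
  facet normal 0.8660 -0.5000 0.0000
    outer loop
      vertex 15.000 1.340 0.000
      vertex 20.000 10.000 0.000
      vertex 20.000 10.000 15.000
    endloop
  endfacet
  facet normal 0.8660 -0.5000 0.0000
    outer loop
      vertex 15.000 1.340 0.000
      vertex 20.000 10.000 15.000
      vertex 15.000 1.340 15.000
    endloop
  endfacet
endsolid part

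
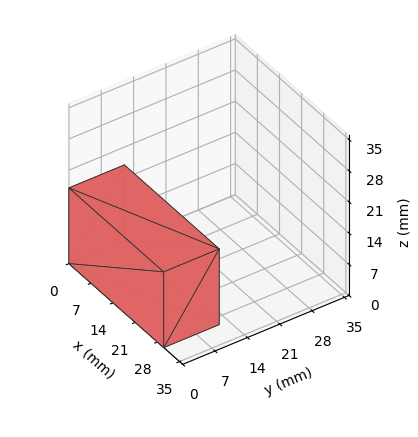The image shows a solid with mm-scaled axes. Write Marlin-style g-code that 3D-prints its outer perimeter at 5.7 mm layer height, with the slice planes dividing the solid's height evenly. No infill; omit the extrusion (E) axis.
Reading the render: the shape is a rectangular box, roughly 30 × 12 mm footprint and 17 mm tall (dimensions read to the nearest mm from the axis ticks). For the g-code, the solid's height is divided into equal slices at the stated Δz and each level perimeter traced with G1 moves after a G0 lift.

; perimeter-only toolpath
G21 ; units = mm
G90 ; absolute positioning
G28 ; home
; layer 1
G0 Z5.7
G0 X0.0 Y0.0
G1 X30.0 Y0.0
G1 X30.0 Y12.0
G1 X0.0 Y12.0
G1 X0.0 Y0.0
; layer 2
G0 Z11.3
G0 X0.0 Y0.0
G1 X30.0 Y0.0
G1 X30.0 Y12.0
G1 X0.0 Y12.0
G1 X0.0 Y0.0
; layer 3
G0 Z17.0
G0 X0.0 Y0.0
G1 X30.0 Y0.0
G1 X30.0 Y12.0
G1 X0.0 Y12.0
G1 X0.0 Y0.0
M2 ; end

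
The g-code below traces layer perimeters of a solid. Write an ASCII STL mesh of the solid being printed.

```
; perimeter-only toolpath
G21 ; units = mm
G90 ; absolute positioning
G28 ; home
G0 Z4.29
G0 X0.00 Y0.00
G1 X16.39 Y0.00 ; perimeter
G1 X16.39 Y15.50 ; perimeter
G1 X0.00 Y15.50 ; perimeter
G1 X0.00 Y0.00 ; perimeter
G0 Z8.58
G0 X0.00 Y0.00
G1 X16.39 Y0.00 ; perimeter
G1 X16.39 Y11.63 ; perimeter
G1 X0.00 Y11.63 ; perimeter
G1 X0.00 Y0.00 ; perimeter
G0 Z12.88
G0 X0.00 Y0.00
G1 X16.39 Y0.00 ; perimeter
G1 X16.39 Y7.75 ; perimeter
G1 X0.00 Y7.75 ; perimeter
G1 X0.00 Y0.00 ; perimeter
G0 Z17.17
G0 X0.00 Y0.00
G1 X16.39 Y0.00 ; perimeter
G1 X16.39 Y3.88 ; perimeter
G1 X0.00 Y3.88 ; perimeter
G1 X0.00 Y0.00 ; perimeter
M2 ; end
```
solid part
  facet normal 0.0000 0.0000 -1.0000
    outer loop
      vertex 16.39 19.38 0.00
      vertex 16.39 0.00 0.00
      vertex 0.00 0.00 0.00
    endloop
  endfacet
  facet normal 0.0000 0.0000 -1.0000
    outer loop
      vertex 0.00 19.38 0.00
      vertex 16.39 19.38 0.00
      vertex 0.00 0.00 0.00
    endloop
  endfacet
  facet normal 0.0000 -1.0000 0.0000
    outer loop
      vertex 0.00 0.00 0.00
      vertex 16.39 0.00 0.00
      vertex 16.39 0.00 21.46
    endloop
  endfacet
  facet normal 0.0000 -1.0000 0.0000
    outer loop
      vertex 0.00 0.00 0.00
      vertex 16.39 0.00 21.46
      vertex 0.00 0.00 21.46
    endloop
  endfacet
  facet normal 0.0000 0.7422 0.6702
    outer loop
      vertex 0.00 0.00 21.46
      vertex 16.39 0.00 21.46
      vertex 16.39 19.38 0.00
    endloop
  endfacet
  facet normal 0.0000 0.7422 0.6702
    outer loop
      vertex 0.00 0.00 21.46
      vertex 16.39 19.38 0.00
      vertex 0.00 19.38 0.00
    endloop
  endfacet
  facet normal -1.0000 0.0000 0.0000
    outer loop
      vertex 0.00 0.00 21.46
      vertex 0.00 19.38 0.00
      vertex 0.00 0.00 0.00
    endloop
  endfacet
  facet normal 1.0000 0.0000 0.0000
    outer loop
      vertex 16.39 0.00 0.00
      vertex 16.39 19.38 0.00
      vertex 16.39 0.00 21.46
    endloop
  endfacet
endsolid part

The G0 Z moves step by Δz≈4.29 mm. The G1 loops shrink linearly with z, so the solid tapers from its base footprint up to z≈21.5. Closing with a flat bottom cap and the tapered top and triangulating gives 8 facets — a wedge (ramp): 16.4 × 19.4 mm base, rising to 21.5 mm along the y=0 edge and sloping linearly to z=0 at y=19.4.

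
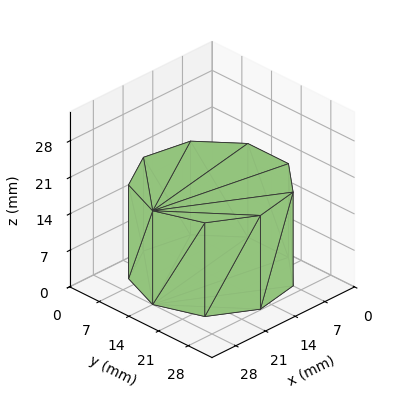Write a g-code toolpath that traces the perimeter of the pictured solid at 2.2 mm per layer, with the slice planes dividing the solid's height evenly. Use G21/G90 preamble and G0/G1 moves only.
Reading the render: the shape is a regular 9-sided prism (a cylinder approximated with 9 flat sides), circumscribed radius ≈ 14 mm, height ≈ 18 mm (dimensions read to the nearest mm from the axis ticks). For the g-code, the solid's height is divided into equal slices at the stated Δz and each level perimeter traced with G1 moves after a G0 lift.

; perimeter-only toolpath
G21 ; units = mm
G90 ; absolute positioning
G28 ; home
; layer 1
G0 Z2.2
G0 X28.0 Y14.0
G1 X24.7 Y23.0
G1 X16.4 Y27.8
G1 X7.0 Y26.1
G1 X0.8 Y18.8
G1 X0.8 Y9.2
G1 X7.0 Y1.9
G1 X16.4 Y0.2
G1 X24.7 Y5.0
G1 X28.0 Y14.0
; layer 2
G0 Z4.5
G0 X28.0 Y14.0
G1 X24.7 Y23.0
G1 X16.4 Y27.8
G1 X7.0 Y26.1
G1 X0.8 Y18.8
G1 X0.8 Y9.2
G1 X7.0 Y1.9
G1 X16.4 Y0.2
G1 X24.7 Y5.0
G1 X28.0 Y14.0
; layer 3
G0 Z6.8
G0 X28.0 Y14.0
G1 X24.7 Y23.0
G1 X16.4 Y27.8
G1 X7.0 Y26.1
G1 X0.8 Y18.8
G1 X0.8 Y9.2
G1 X7.0 Y1.9
G1 X16.4 Y0.2
G1 X24.7 Y5.0
G1 X28.0 Y14.0
; layer 4
G0 Z9.0
G0 X28.0 Y14.0
G1 X24.7 Y23.0
G1 X16.4 Y27.8
G1 X7.0 Y26.1
G1 X0.8 Y18.8
G1 X0.8 Y9.2
G1 X7.0 Y1.9
G1 X16.4 Y0.2
G1 X24.7 Y5.0
G1 X28.0 Y14.0
; layer 5
G0 Z11.2
G0 X28.0 Y14.0
G1 X24.7 Y23.0
G1 X16.4 Y27.8
G1 X7.0 Y26.1
G1 X0.8 Y18.8
G1 X0.8 Y9.2
G1 X7.0 Y1.9
G1 X16.4 Y0.2
G1 X24.7 Y5.0
G1 X28.0 Y14.0
; layer 6
G0 Z13.5
G0 X28.0 Y14.0
G1 X24.7 Y23.0
G1 X16.4 Y27.8
G1 X7.0 Y26.1
G1 X0.8 Y18.8
G1 X0.8 Y9.2
G1 X7.0 Y1.9
G1 X16.4 Y0.2
G1 X24.7 Y5.0
G1 X28.0 Y14.0
; layer 7
G0 Z15.8
G0 X28.0 Y14.0
G1 X24.7 Y23.0
G1 X16.4 Y27.8
G1 X7.0 Y26.1
G1 X0.8 Y18.8
G1 X0.8 Y9.2
G1 X7.0 Y1.9
G1 X16.4 Y0.2
G1 X24.7 Y5.0
G1 X28.0 Y14.0
; layer 8
G0 Z18.0
G0 X28.0 Y14.0
G1 X24.7 Y23.0
G1 X16.4 Y27.8
G1 X7.0 Y26.1
G1 X0.8 Y18.8
G1 X0.8 Y9.2
G1 X7.0 Y1.9
G1 X16.4 Y0.2
G1 X24.7 Y5.0
G1 X28.0 Y14.0
M2 ; end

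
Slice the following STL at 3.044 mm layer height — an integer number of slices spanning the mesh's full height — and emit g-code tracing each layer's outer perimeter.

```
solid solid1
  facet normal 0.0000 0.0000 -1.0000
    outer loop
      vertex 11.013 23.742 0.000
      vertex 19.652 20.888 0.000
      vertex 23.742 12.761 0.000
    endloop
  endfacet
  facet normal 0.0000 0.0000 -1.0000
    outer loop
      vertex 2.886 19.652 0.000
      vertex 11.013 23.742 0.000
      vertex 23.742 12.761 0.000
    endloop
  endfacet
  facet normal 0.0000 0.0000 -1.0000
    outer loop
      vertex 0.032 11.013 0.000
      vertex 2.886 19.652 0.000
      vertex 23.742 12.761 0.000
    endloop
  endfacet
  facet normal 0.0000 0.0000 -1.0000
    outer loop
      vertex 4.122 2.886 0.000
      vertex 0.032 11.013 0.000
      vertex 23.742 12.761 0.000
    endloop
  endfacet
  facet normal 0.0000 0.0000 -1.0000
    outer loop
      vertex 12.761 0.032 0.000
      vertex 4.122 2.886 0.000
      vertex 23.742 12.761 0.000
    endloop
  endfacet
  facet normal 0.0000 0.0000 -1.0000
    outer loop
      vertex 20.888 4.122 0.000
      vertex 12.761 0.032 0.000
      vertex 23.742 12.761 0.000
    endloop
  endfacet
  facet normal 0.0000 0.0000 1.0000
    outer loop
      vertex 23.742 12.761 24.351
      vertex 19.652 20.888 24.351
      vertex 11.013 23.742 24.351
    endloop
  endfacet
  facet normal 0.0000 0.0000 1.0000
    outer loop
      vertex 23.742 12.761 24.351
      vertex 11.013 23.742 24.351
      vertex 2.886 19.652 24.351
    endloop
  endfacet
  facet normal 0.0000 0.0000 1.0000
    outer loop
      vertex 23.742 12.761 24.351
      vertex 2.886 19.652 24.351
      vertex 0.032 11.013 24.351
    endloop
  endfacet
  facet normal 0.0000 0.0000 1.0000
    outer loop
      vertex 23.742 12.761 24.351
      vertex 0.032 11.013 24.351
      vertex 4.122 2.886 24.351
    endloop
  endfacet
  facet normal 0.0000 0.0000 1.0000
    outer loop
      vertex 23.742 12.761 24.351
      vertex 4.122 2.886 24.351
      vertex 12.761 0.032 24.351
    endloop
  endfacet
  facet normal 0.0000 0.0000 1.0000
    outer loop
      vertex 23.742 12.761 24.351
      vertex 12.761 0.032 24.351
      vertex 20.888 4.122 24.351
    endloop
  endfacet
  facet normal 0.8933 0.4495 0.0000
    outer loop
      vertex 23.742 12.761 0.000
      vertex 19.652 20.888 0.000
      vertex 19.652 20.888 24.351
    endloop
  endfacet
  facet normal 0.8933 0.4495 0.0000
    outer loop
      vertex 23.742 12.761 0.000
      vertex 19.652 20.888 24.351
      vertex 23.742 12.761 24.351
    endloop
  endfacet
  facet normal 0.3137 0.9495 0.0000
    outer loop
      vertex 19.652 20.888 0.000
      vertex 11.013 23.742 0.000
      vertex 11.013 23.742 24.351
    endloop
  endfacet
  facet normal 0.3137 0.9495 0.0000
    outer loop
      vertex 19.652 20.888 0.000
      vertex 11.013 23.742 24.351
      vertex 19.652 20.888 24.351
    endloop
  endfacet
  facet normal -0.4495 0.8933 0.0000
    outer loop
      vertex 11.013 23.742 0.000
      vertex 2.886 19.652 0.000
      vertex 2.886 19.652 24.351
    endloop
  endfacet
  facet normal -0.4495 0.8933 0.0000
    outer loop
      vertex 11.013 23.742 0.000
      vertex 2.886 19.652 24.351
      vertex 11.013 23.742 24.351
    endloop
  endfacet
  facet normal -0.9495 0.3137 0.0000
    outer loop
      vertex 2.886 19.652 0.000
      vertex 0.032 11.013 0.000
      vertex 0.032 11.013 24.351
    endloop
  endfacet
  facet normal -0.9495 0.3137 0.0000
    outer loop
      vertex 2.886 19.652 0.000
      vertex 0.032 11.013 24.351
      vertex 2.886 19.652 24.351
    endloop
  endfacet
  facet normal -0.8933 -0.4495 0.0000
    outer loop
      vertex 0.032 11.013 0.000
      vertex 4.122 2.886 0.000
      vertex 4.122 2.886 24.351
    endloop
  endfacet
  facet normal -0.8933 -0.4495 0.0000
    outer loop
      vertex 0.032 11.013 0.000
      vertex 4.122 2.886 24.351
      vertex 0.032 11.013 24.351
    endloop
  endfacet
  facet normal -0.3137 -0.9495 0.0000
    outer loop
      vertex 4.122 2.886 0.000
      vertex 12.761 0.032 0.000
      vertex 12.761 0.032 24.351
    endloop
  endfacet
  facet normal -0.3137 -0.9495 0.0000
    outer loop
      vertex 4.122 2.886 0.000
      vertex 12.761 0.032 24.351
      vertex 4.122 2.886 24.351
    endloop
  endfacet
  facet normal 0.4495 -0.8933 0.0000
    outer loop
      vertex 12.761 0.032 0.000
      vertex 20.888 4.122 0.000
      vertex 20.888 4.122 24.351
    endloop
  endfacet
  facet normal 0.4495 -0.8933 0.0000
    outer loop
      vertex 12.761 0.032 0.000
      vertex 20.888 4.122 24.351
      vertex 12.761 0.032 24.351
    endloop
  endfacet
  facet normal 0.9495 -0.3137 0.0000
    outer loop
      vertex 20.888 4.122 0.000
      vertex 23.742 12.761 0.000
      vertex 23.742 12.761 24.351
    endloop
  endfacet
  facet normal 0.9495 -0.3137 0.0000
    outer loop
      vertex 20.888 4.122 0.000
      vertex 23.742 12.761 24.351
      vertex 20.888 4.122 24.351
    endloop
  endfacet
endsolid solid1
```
; perimeter-only toolpath
G21 ; units = mm
G90 ; absolute positioning
G28 ; home
; layer 1
G0 Z3.044
G0 X23.742 Y12.761
G1 X19.652 Y20.888
G1 X11.013 Y23.742
G1 X2.886 Y19.652
G1 X0.032 Y11.013
G1 X4.122 Y2.886
G1 X12.761 Y0.032
G1 X20.888 Y4.122
G1 X23.742 Y12.761
; layer 2
G0 Z6.088
G0 X23.742 Y12.761
G1 X19.652 Y20.888
G1 X11.013 Y23.742
G1 X2.886 Y19.652
G1 X0.032 Y11.013
G1 X4.122 Y2.886
G1 X12.761 Y0.032
G1 X20.888 Y4.122
G1 X23.742 Y12.761
; layer 3
G0 Z9.132
G0 X23.742 Y12.761
G1 X19.652 Y20.888
G1 X11.013 Y23.742
G1 X2.886 Y19.652
G1 X0.032 Y11.013
G1 X4.122 Y2.886
G1 X12.761 Y0.032
G1 X20.888 Y4.122
G1 X23.742 Y12.761
; layer 4
G0 Z12.175
G0 X23.742 Y12.761
G1 X19.652 Y20.888
G1 X11.013 Y23.742
G1 X2.886 Y19.652
G1 X0.032 Y11.013
G1 X4.122 Y2.886
G1 X12.761 Y0.032
G1 X20.888 Y4.122
G1 X23.742 Y12.761
; layer 5
G0 Z15.219
G0 X23.742 Y12.761
G1 X19.652 Y20.888
G1 X11.013 Y23.742
G1 X2.886 Y19.652
G1 X0.032 Y11.013
G1 X4.122 Y2.886
G1 X12.761 Y0.032
G1 X20.888 Y4.122
G1 X23.742 Y12.761
; layer 6
G0 Z18.263
G0 X23.742 Y12.761
G1 X19.652 Y20.888
G1 X11.013 Y23.742
G1 X2.886 Y19.652
G1 X0.032 Y11.013
G1 X4.122 Y2.886
G1 X12.761 Y0.032
G1 X20.888 Y4.122
G1 X23.742 Y12.761
; layer 7
G0 Z21.307
G0 X23.742 Y12.761
G1 X19.652 Y20.888
G1 X11.013 Y23.742
G1 X2.886 Y19.652
G1 X0.032 Y11.013
G1 X4.122 Y2.886
G1 X12.761 Y0.032
G1 X20.888 Y4.122
G1 X23.742 Y12.761
; layer 8
G0 Z24.351
G0 X23.742 Y12.761
G1 X19.652 Y20.888
G1 X11.013 Y23.742
G1 X2.886 Y19.652
G1 X0.032 Y11.013
G1 X4.122 Y2.886
G1 X12.761 Y0.032
G1 X20.888 Y4.122
G1 X23.742 Y12.761
M2 ; end

The solid is a regular 8-sided prism (a cylinder approximated with 8 flat sides), circumscribed radius ≈ 11.9 mm, height ≈ 24.4 mm. Slicing at Δz = 3.044 mm — 8 equal slices spanning the solid's height, so layer i sits at z = i·h/8 — gives 8 non-empty perimeters. Each is a 8-segment closed polygon; G0 lifts to the layer z and rapids to the start vertex, then G1 traces the edges.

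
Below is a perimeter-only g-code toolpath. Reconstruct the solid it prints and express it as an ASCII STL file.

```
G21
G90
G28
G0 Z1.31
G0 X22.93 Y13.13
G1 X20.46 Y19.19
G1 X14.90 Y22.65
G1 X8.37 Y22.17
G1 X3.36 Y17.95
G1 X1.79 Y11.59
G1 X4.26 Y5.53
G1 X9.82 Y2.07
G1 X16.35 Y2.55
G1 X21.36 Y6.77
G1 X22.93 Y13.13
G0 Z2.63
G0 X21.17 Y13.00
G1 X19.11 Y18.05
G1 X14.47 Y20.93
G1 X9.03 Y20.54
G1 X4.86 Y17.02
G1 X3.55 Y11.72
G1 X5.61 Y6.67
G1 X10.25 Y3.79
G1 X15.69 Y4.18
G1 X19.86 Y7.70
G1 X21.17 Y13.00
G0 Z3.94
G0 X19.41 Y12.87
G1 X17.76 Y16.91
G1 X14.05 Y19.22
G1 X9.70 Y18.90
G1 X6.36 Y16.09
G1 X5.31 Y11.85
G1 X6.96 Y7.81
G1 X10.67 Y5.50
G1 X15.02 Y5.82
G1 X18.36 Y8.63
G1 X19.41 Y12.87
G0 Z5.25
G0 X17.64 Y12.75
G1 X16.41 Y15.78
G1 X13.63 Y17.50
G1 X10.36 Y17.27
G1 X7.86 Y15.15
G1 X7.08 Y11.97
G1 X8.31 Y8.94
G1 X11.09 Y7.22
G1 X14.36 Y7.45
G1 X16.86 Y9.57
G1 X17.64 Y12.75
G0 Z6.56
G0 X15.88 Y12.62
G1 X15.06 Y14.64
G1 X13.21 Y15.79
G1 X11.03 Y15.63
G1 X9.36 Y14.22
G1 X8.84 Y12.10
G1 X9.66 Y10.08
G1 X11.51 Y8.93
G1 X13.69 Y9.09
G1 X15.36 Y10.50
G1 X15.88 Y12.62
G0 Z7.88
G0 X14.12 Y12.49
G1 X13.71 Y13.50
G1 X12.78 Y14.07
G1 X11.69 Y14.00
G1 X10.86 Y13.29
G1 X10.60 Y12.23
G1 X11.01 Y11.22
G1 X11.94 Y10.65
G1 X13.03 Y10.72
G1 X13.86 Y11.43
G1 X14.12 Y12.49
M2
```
solid part
  facet normal 0.0000 0.0000 -1.0000
    outer loop
      vertex 15.32 24.36 0.00
      vertex 21.81 20.33 0.00
      vertex 24.69 13.26 0.00
    endloop
  endfacet
  facet normal 0.0000 0.0000 -1.0000
    outer loop
      vertex 7.70 23.81 0.00
      vertex 15.32 24.36 0.00
      vertex 24.69 13.26 0.00
    endloop
  endfacet
  facet normal 0.0000 0.0000 -1.0000
    outer loop
      vertex 1.86 18.88 0.00
      vertex 7.70 23.81 0.00
      vertex 24.69 13.26 0.00
    endloop
  endfacet
  facet normal 0.0000 0.0000 -1.0000
    outer loop
      vertex 0.03 11.46 0.00
      vertex 1.86 18.88 0.00
      vertex 24.69 13.26 0.00
    endloop
  endfacet
  facet normal 0.0000 0.0000 -1.0000
    outer loop
      vertex 2.91 4.39 0.00
      vertex 0.03 11.46 0.00
      vertex 24.69 13.26 0.00
    endloop
  endfacet
  facet normal 0.0000 0.0000 -1.0000
    outer loop
      vertex 9.40 0.36 0.00
      vertex 2.91 4.39 0.00
      vertex 24.69 13.26 0.00
    endloop
  endfacet
  facet normal 0.0000 0.0000 -1.0000
    outer loop
      vertex 17.02 0.91 0.00
      vertex 9.40 0.36 0.00
      vertex 24.69 13.26 0.00
    endloop
  endfacet
  facet normal 0.0000 0.0000 -1.0000
    outer loop
      vertex 22.86 5.84 0.00
      vertex 17.02 0.91 0.00
      vertex 24.69 13.26 0.00
    endloop
  endfacet
  facet normal 0.5703 0.2323 0.7879
    outer loop
      vertex 24.69 13.26 0.00
      vertex 21.81 20.33 0.00
      vertex 12.36 12.36 9.19
    endloop
  endfacet
  facet normal 0.3249 0.5232 0.7878
    outer loop
      vertex 21.81 20.33 0.00
      vertex 15.32 24.36 0.00
      vertex 12.36 12.36 9.19
    endloop
  endfacet
  facet normal -0.0443 0.6143 0.7878
    outer loop
      vertex 15.32 24.36 0.00
      vertex 7.70 23.81 0.00
      vertex 12.36 12.36 9.19
    endloop
  endfacet
  facet normal -0.3973 0.4706 0.7878
    outer loop
      vertex 7.70 23.81 0.00
      vertex 1.86 18.88 0.00
      vertex 12.36 12.36 9.19
    endloop
  endfacet
  facet normal -0.5980 0.1475 0.7878
    outer loop
      vertex 1.86 18.88 0.00
      vertex 0.03 11.46 0.00
      vertex 12.36 12.36 9.19
    endloop
  endfacet
  facet normal -0.5703 -0.2323 0.7879
    outer loop
      vertex 0.03 11.46 0.00
      vertex 2.91 4.39 0.00
      vertex 12.36 12.36 9.19
    endloop
  endfacet
  facet normal -0.3249 -0.5232 0.7878
    outer loop
      vertex 2.91 4.39 0.00
      vertex 9.40 0.36 0.00
      vertex 12.36 12.36 9.19
    endloop
  endfacet
  facet normal 0.0443 -0.6143 0.7878
    outer loop
      vertex 9.40 0.36 0.00
      vertex 17.02 0.91 0.00
      vertex 12.36 12.36 9.19
    endloop
  endfacet
  facet normal 0.3973 -0.4706 0.7878
    outer loop
      vertex 17.02 0.91 0.00
      vertex 22.86 5.84 0.00
      vertex 12.36 12.36 9.19
    endloop
  endfacet
  facet normal 0.5980 -0.1475 0.7878
    outer loop
      vertex 22.86 5.84 0.00
      vertex 24.69 13.26 0.00
      vertex 12.36 12.36 9.19
    endloop
  endfacet
endsolid part

The G0 Z moves step by Δz≈1.31 mm. The G1 loops shrink linearly with z, so the solid tapers from its base footprint up to z≈9.19. Closing with a flat bottom cap and the tapered top and triangulating gives 18 facets — a regular 10-sided pyramid, base circumscribed radius ≈ 12.4 mm, apex at z ≈ 9.19 mm.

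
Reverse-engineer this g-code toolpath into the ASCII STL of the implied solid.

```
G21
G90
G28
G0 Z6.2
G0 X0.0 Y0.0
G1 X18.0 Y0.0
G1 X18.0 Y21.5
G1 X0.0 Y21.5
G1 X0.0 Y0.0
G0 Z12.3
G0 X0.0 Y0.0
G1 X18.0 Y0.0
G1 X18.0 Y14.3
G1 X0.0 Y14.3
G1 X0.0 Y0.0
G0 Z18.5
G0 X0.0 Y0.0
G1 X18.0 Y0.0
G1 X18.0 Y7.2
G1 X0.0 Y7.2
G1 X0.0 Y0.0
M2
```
solid part
  facet normal 0.0000 0.0000 -1.0000
    outer loop
      vertex 18.0 28.7 0.0
      vertex 18.0 0.0 0.0
      vertex 0.0 0.0 0.0
    endloop
  endfacet
  facet normal 0.0000 0.0000 -1.0000
    outer loop
      vertex 0.0 28.7 0.0
      vertex 18.0 28.7 0.0
      vertex 0.0 0.0 0.0
    endloop
  endfacet
  facet normal 0.0000 -1.0000 0.0000
    outer loop
      vertex 0.0 0.0 0.0
      vertex 18.0 0.0 0.0
      vertex 18.0 0.0 24.7
    endloop
  endfacet
  facet normal 0.0000 -1.0000 0.0000
    outer loop
      vertex 0.0 0.0 0.0
      vertex 18.0 0.0 24.7
      vertex 0.0 0.0 24.7
    endloop
  endfacet
  facet normal 0.0000 0.6523 0.7580
    outer loop
      vertex 0.0 0.0 24.7
      vertex 18.0 0.0 24.7
      vertex 18.0 28.7 0.0
    endloop
  endfacet
  facet normal 0.0000 0.6523 0.7580
    outer loop
      vertex 0.0 0.0 24.7
      vertex 18.0 28.7 0.0
      vertex 0.0 28.7 0.0
    endloop
  endfacet
  facet normal -1.0000 0.0000 0.0000
    outer loop
      vertex 0.0 0.0 24.7
      vertex 0.0 28.7 0.0
      vertex 0.0 0.0 0.0
    endloop
  endfacet
  facet normal 1.0000 0.0000 0.0000
    outer loop
      vertex 18.0 0.0 0.0
      vertex 18.0 28.7 0.0
      vertex 18.0 0.0 24.7
    endloop
  endfacet
endsolid part

The G0 Z moves step by Δz≈6.2 mm. The G1 loops shrink linearly with z, so the solid tapers from its base footprint up to z≈24.7. Closing with a flat bottom cap and the tapered top and triangulating gives 8 facets — a wedge (ramp): 18 × 28.7 mm base, rising to 24.7 mm along the y=0 edge and sloping linearly to z=0 at y=28.7.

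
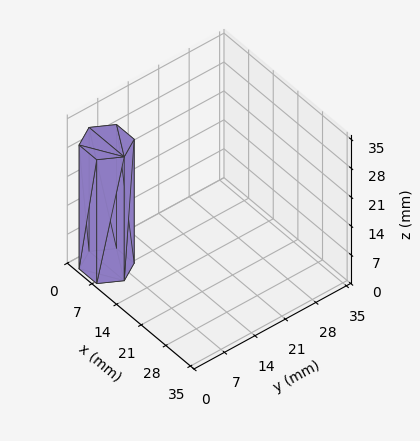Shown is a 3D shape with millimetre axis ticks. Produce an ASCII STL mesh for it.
Reading the render: the shape is a regular 6-sided prism (a cylinder approximated with 6 flat sides), circumscribed radius ≈ 5 mm, height ≈ 30 mm (dimensions read to the nearest mm from the axis ticks). For the STL, each face is triangulated and given an outward normal.

solid part
  facet normal 0.0000 0.0000 -1.0000
    outer loop
      vertex 2.5 9.3 0.0
      vertex 7.5 9.3 0.0
      vertex 10.0 5.0 0.0
    endloop
  endfacet
  facet normal 0.0000 0.0000 -1.0000
    outer loop
      vertex 0.0 5.0 0.0
      vertex 2.5 9.3 0.0
      vertex 10.0 5.0 0.0
    endloop
  endfacet
  facet normal 0.0000 0.0000 -1.0000
    outer loop
      vertex 2.5 0.7 0.0
      vertex 0.0 5.0 0.0
      vertex 10.0 5.0 0.0
    endloop
  endfacet
  facet normal 0.0000 0.0000 -1.0000
    outer loop
      vertex 7.5 0.7 0.0
      vertex 2.5 0.7 0.0
      vertex 10.0 5.0 0.0
    endloop
  endfacet
  facet normal 0.0000 0.0000 1.0000
    outer loop
      vertex 10.0 5.0 30.0
      vertex 7.5 9.3 30.0
      vertex 2.5 9.3 30.0
    endloop
  endfacet
  facet normal 0.0000 0.0000 1.0000
    outer loop
      vertex 10.0 5.0 30.0
      vertex 2.5 9.3 30.0
      vertex 0.0 5.0 30.0
    endloop
  endfacet
  facet normal 0.0000 0.0000 1.0000
    outer loop
      vertex 10.0 5.0 30.0
      vertex 0.0 5.0 30.0
      vertex 2.5 0.7 30.0
    endloop
  endfacet
  facet normal 0.0000 0.0000 1.0000
    outer loop
      vertex 10.0 5.0 30.0
      vertex 2.5 0.7 30.0
      vertex 7.5 0.7 30.0
    endloop
  endfacet
  facet normal 0.8645 0.5026 0.0000
    outer loop
      vertex 10.0 5.0 0.0
      vertex 7.5 9.3 0.0
      vertex 7.5 9.3 30.0
    endloop
  endfacet
  facet normal 0.8645 0.5026 0.0000
    outer loop
      vertex 10.0 5.0 0.0
      vertex 7.5 9.3 30.0
      vertex 10.0 5.0 30.0
    endloop
  endfacet
  facet normal 0.0000 1.0000 0.0000
    outer loop
      vertex 7.5 9.3 0.0
      vertex 2.5 9.3 0.0
      vertex 2.5 9.3 30.0
    endloop
  endfacet
  facet normal 0.0000 1.0000 0.0000
    outer loop
      vertex 7.5 9.3 0.0
      vertex 2.5 9.3 30.0
      vertex 7.5 9.3 30.0
    endloop
  endfacet
  facet normal -0.8645 0.5026 0.0000
    outer loop
      vertex 2.5 9.3 0.0
      vertex 0.0 5.0 0.0
      vertex 0.0 5.0 30.0
    endloop
  endfacet
  facet normal -0.8645 0.5026 0.0000
    outer loop
      vertex 2.5 9.3 0.0
      vertex 0.0 5.0 30.0
      vertex 2.5 9.3 30.0
    endloop
  endfacet
  facet normal -0.8645 -0.5026 0.0000
    outer loop
      vertex 0.0 5.0 0.0
      vertex 2.5 0.7 0.0
      vertex 2.5 0.7 30.0
    endloop
  endfacet
  facet normal -0.8645 -0.5026 0.0000
    outer loop
      vertex 0.0 5.0 0.0
      vertex 2.5 0.7 30.0
      vertex 0.0 5.0 30.0
    endloop
  endfacet
  facet normal 0.0000 -1.0000 0.0000
    outer loop
      vertex 2.5 0.7 0.0
      vertex 7.5 0.7 0.0
      vertex 7.5 0.7 30.0
    endloop
  endfacet
  facet normal 0.0000 -1.0000 0.0000
    outer loop
      vertex 2.5 0.7 0.0
      vertex 7.5 0.7 30.0
      vertex 2.5 0.7 30.0
    endloop
  endfacet
  facet normal 0.8645 -0.5026 0.0000
    outer loop
      vertex 7.5 0.7 0.0
      vertex 10.0 5.0 0.0
      vertex 10.0 5.0 30.0
    endloop
  endfacet
  facet normal 0.8645 -0.5026 0.0000
    outer loop
      vertex 7.5 0.7 0.0
      vertex 10.0 5.0 30.0
      vertex 7.5 0.7 30.0
    endloop
  endfacet
endsolid part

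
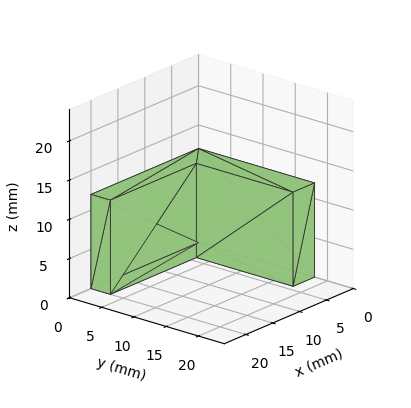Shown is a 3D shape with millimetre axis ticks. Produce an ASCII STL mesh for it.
Reading the render: the shape is an L-shaped prism: outer 20 × 18 mm, arm thicknesses ≈ 3 mm (horizontal) and 4 mm (vertical), extruded 12 mm in z (dimensions read to the nearest mm from the axis ticks). For the STL, each face is triangulated and given an outward normal.

solid part
  facet normal 0.0000 0.0000 -1.0000
    outer loop
      vertex 20.0 3.0 0.0
      vertex 20.0 0.0 0.0
      vertex 0.0 0.0 0.0
    endloop
  endfacet
  facet normal 0.0000 0.0000 -1.0000
    outer loop
      vertex 4.0 3.0 0.0
      vertex 20.0 3.0 0.0
      vertex 0.0 0.0 0.0
    endloop
  endfacet
  facet normal 0.0000 0.0000 -1.0000
    outer loop
      vertex 4.0 18.0 0.0
      vertex 4.0 3.0 0.0
      vertex 0.0 0.0 0.0
    endloop
  endfacet
  facet normal 0.0000 0.0000 -1.0000
    outer loop
      vertex 0.0 18.0 0.0
      vertex 4.0 18.0 0.0
      vertex 0.0 0.0 0.0
    endloop
  endfacet
  facet normal 0.0000 0.0000 1.0000
    outer loop
      vertex 0.0 0.0 12.0
      vertex 20.0 0.0 12.0
      vertex 20.0 3.0 12.0
    endloop
  endfacet
  facet normal 0.0000 0.0000 1.0000
    outer loop
      vertex 0.0 0.0 12.0
      vertex 20.0 3.0 12.0
      vertex 4.0 3.0 12.0
    endloop
  endfacet
  facet normal 0.0000 0.0000 1.0000
    outer loop
      vertex 0.0 0.0 12.0
      vertex 4.0 3.0 12.0
      vertex 4.0 18.0 12.0
    endloop
  endfacet
  facet normal 0.0000 0.0000 1.0000
    outer loop
      vertex 0.0 0.0 12.0
      vertex 4.0 18.0 12.0
      vertex 0.0 18.0 12.0
    endloop
  endfacet
  facet normal 0.0000 -1.0000 0.0000
    outer loop
      vertex 0.0 0.0 0.0
      vertex 20.0 0.0 0.0
      vertex 20.0 0.0 12.0
    endloop
  endfacet
  facet normal 0.0000 -1.0000 0.0000
    outer loop
      vertex 0.0 0.0 0.0
      vertex 20.0 0.0 12.0
      vertex 0.0 0.0 12.0
    endloop
  endfacet
  facet normal 1.0000 0.0000 0.0000
    outer loop
      vertex 20.0 0.0 0.0
      vertex 20.0 3.0 0.0
      vertex 20.0 3.0 12.0
    endloop
  endfacet
  facet normal 1.0000 0.0000 0.0000
    outer loop
      vertex 20.0 0.0 0.0
      vertex 20.0 3.0 12.0
      vertex 20.0 0.0 12.0
    endloop
  endfacet
  facet normal 0.0000 1.0000 0.0000
    outer loop
      vertex 20.0 3.0 0.0
      vertex 4.0 3.0 0.0
      vertex 4.0 3.0 12.0
    endloop
  endfacet
  facet normal 0.0000 1.0000 0.0000
    outer loop
      vertex 20.0 3.0 0.0
      vertex 4.0 3.0 12.0
      vertex 20.0 3.0 12.0
    endloop
  endfacet
  facet normal 1.0000 0.0000 0.0000
    outer loop
      vertex 4.0 3.0 0.0
      vertex 4.0 18.0 0.0
      vertex 4.0 18.0 12.0
    endloop
  endfacet
  facet normal 1.0000 0.0000 0.0000
    outer loop
      vertex 4.0 3.0 0.0
      vertex 4.0 18.0 12.0
      vertex 4.0 3.0 12.0
    endloop
  endfacet
  facet normal 0.0000 1.0000 0.0000
    outer loop
      vertex 4.0 18.0 0.0
      vertex 0.0 18.0 0.0
      vertex 0.0 18.0 12.0
    endloop
  endfacet
  facet normal 0.0000 1.0000 0.0000
    outer loop
      vertex 4.0 18.0 0.0
      vertex 0.0 18.0 12.0
      vertex 4.0 18.0 12.0
    endloop
  endfacet
  facet normal -1.0000 0.0000 0.0000
    outer loop
      vertex 0.0 18.0 0.0
      vertex 0.0 0.0 0.0
      vertex 0.0 0.0 12.0
    endloop
  endfacet
  facet normal -1.0000 0.0000 0.0000
    outer loop
      vertex 0.0 18.0 0.0
      vertex 0.0 0.0 12.0
      vertex 0.0 18.0 12.0
    endloop
  endfacet
endsolid part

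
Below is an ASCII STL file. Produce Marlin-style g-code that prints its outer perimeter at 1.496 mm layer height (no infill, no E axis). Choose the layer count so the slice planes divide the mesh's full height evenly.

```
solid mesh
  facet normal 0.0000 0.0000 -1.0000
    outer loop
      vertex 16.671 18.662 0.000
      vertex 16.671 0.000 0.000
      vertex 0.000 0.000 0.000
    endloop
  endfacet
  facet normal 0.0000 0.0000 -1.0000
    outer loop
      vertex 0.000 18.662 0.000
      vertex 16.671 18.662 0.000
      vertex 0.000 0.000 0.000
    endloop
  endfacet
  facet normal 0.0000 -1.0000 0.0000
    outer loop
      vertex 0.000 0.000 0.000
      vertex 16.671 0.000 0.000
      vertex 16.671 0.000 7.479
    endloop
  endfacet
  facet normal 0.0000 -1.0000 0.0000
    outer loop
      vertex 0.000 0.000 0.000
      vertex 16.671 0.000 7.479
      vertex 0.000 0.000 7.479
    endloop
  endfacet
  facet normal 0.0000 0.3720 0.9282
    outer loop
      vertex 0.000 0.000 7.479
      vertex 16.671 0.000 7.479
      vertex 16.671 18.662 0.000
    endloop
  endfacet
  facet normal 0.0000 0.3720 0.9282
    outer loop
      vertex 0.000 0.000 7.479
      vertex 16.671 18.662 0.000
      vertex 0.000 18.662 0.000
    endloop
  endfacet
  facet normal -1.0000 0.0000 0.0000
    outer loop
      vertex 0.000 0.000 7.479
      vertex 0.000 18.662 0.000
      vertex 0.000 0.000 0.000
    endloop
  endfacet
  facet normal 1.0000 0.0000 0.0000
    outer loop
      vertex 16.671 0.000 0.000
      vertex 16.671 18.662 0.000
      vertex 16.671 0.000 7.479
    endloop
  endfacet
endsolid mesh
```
; perimeter-only toolpath
G21 ; units = mm
G90 ; absolute positioning
G28 ; home
; layer 1
G0 Z1.496
G0 X0.000 Y0.000
G1 X16.671 Y0.000
G1 X16.671 Y14.930
G1 X0.000 Y14.930
G1 X0.000 Y0.000
; layer 2
G0 Z2.992
G0 X0.000 Y0.000
G1 X16.671 Y0.000
G1 X16.671 Y11.197
G1 X0.000 Y11.197
G1 X0.000 Y0.000
; layer 3
G0 Z4.487
G0 X0.000 Y0.000
G1 X16.671 Y0.000
G1 X16.671 Y7.465
G1 X0.000 Y7.465
G1 X0.000 Y0.000
; layer 4
G0 Z5.983
G0 X0.000 Y0.000
G1 X16.671 Y0.000
G1 X16.671 Y3.732
G1 X0.000 Y3.732
G1 X0.000 Y0.000
M2 ; end

The solid is a wedge (ramp): 16.7 × 18.7 mm base, rising to 7.48 mm along the y=0 edge and sloping linearly to z=0 at y=18.7. Slicing at Δz = 1.496 mm — 5 equal slices spanning the solid's height, so layer i sits at z = i·h/5 — gives 4 non-empty perimeters. Each is a 4-segment closed polygon; G0 lifts to the layer z and rapids to the start vertex, then G1 traces the edges. The cross-section shrinks linearly with z (the slice at the apex is degenerate and omitted).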